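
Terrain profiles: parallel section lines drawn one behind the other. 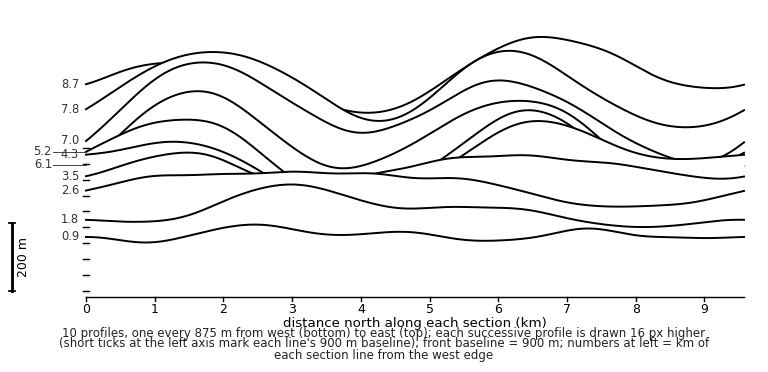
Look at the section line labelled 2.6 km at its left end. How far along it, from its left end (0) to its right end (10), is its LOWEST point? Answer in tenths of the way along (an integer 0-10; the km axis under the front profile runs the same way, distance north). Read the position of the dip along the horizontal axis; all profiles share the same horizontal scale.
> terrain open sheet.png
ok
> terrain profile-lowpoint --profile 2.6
8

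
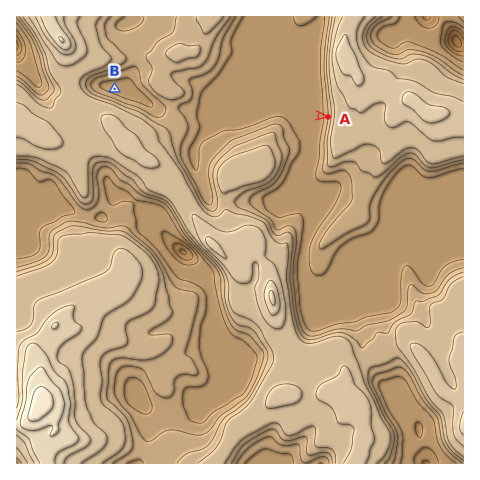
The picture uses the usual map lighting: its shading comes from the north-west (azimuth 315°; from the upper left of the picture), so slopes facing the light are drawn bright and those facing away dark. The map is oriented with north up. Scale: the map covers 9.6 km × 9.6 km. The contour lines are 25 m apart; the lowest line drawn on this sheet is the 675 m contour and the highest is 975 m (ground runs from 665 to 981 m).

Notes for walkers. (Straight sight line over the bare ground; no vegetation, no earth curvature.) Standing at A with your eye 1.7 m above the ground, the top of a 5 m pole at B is hidden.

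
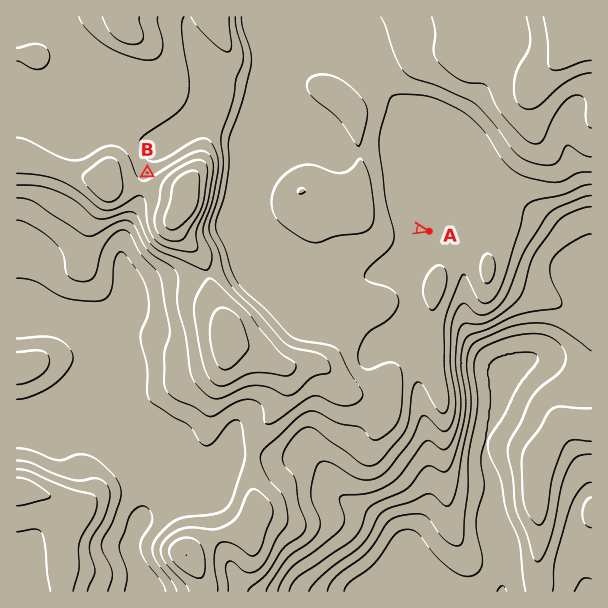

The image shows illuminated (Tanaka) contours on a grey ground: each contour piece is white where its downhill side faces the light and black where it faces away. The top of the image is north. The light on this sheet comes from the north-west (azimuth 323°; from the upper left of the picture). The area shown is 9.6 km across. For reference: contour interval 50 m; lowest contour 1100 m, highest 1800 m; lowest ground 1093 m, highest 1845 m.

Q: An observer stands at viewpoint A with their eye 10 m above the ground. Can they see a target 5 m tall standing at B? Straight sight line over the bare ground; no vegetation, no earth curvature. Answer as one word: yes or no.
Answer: no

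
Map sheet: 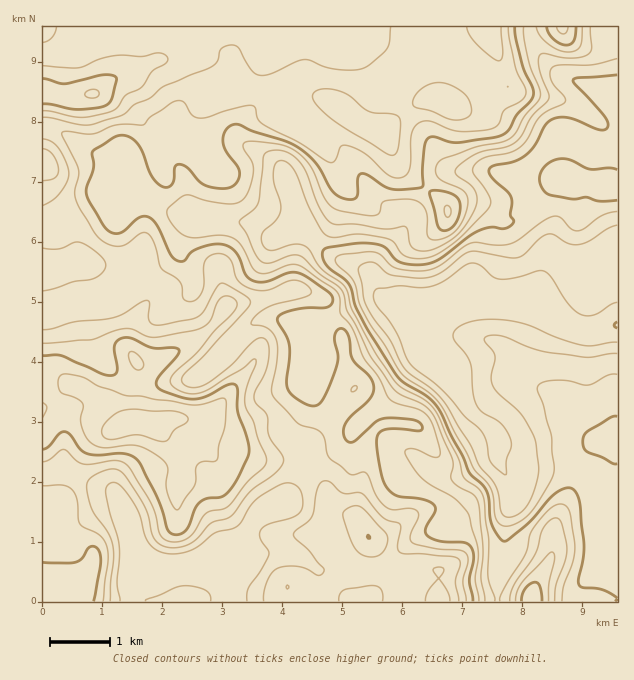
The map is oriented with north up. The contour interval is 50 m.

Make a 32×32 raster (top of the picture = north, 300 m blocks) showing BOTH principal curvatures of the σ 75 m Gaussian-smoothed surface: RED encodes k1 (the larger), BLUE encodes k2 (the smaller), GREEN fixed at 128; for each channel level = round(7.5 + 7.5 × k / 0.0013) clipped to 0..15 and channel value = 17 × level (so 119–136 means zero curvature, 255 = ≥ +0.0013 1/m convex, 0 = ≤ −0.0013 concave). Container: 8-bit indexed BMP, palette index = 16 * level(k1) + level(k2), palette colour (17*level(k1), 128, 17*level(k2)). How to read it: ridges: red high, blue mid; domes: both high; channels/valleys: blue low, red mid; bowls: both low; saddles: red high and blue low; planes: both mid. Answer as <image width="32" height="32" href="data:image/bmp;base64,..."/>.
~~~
<image width="32" height="32" href="data:image/bmp;base64,Qk02CAAAAAAAADYEAAAoAAAAIAAAACAAAAABAAgAAAAAAAAEAAATCwAAEwsAAAABAAAAAAAAAIAAABGAAAAigAAAM4AAAESAAABVgAAAZoAAAHeAAACIgAAAmYAAAKqAAAC7gAAAzIAAAN2AAADugAAA/4AAAACAEQARgBEAIoARADOAEQBEgBEAVYARAGaAEQB3gBEAiIARAJmAEQCqgBEAu4ARAMyAEQDdgBEA7oARAP+AEQAAgCIAEYAiACKAIgAzgCIARIAiAFWAIgBmgCIAd4AiAIiAIgCZgCIAqoAiALuAIgDMgCIA3YAiAO6AIgD/gCIAAIAzABGAMwAigDMAM4AzAESAMwBVgDMAZoAzAHeAMwCIgDMAmYAzAKqAMwC7gDMAzIAzAN2AMwDugDMA/4AzAACARAARgEQAIoBEADOARABEgEQAVYBEAGaARAB3gEQAiIBEAJmARACqgEQAu4BEAMyARADdgEQA7oBEAP+ARAAAgFUAEYBVACKAVQAzgFUARIBVAFWAVQBmgFUAd4BVAIiAVQCZgFUAqoBVALuAVQDMgFUA3YBVAO6AVQD/gFUAAIBmABGAZgAigGYAM4BmAESAZgBVgGYAZoBmAHeAZgCIgGYAmYBmAKqAZgC7gGYAzIBmAN2AZgDugGYA/4BmAACAdwARgHcAIoB3ADOAdwBEgHcAVYB3AGaAdwB3gHcAiIB3AJmAdwCqgHcAu4B3AMyAdwDdgHcA7oB3AP+AdwAAgIgAEYCIACKAiAAzgIgARICIAFWAiABmgIgAd4CIAIiAiACZgIgAqoCIALuAiADMgIgA3YCIAO6AiAD/gIgAAICZABGAmQAigJkAM4CZAESAmQBVgJkAZoCZAHeAmQCIgJkAmYCZAKqAmQC7gJkAzICZAN2AmQDugJkA/4CZAACAqgARgKoAIoCqADOAqgBEgKoAVYCqAGaAqgB3gKoAiICqAJmAqgCqgKoAu4CqAMyAqgDdgKoA7oCqAP+AqgAAgLsAEYC7ACKAuwAzgLsARIC7AFWAuwBmgLsAd4C7AIiAuwCZgLsAqoC7ALuAuwDMgLsA3YC7AO6AuwD/gLsAAIDMABGAzAAigMwAM4DMAESAzABVgMwAZoDMAHeAzACIgMwAmYDMAKqAzAC7gMwAzIDMAN2AzADugMwA/4DMAACA3QARgN0AIoDdADOA3QBEgN0AVYDdAGaA3QB3gN0AiIDdAJmA3QCqgN0Au4DdAMyA3QDdgN0A7oDdAP+A3QAAgO4AEYDuACKA7gAzgO4ARIDuAFWA7gBmgO4Ad4DuAIiA7gCZgO4AqoDuALuA7gDMgO4A3YDuAO6A7gD/gO4AAID/ABGA/wAigP8AM4D/AESA/wBVgP8AZoD/AHeA/wCIgP8AmYD/AKqA/wC7gP8AzID/AN2A/wDugP8A/4D/AIeHx7aRprbIyKeUpqi5l5THyMeGdqfpuKOw6fqFgre3t7fYx3B3doSEhYaDp8qmhYVzlKenpue1YXCU9saDdHZ2dcf5gIWQkIGGd3WTgoKWdZW1ssXX6PqjcGLF+KaDdnWFx9iAkOj7tnGDhLi2yKiEuPu2gHFi47WwtLf4loOHhrWkpXFyp/q3hLWSlZWVxpXot8XnlHTGxnCCt/mmdHfIyoaFcHS355WmuGNzdWTIttiFZKfHx8npcFCE98aFdoW1k2Nhp7fJp6fJloVzhMaFpZVldYWUtceQdIS1tYWGg4O0ZHK2hbaGl6inyLS3pYaWpnWGlOe0YYKGdpanhpe2csjIlISmp4eXh7iWlKiXdYa2ZHTW95OCdXZ2mJiXmLeSt+n41siXl5inp3SGl6d1dba22PmVgYR1doeXl5eol5WGlbi4x/j22LeFpqeFlbaElMfp+5KAhHaHl6eXdpeWh6e3hZSjo3Lm+HODZXV1uMnF08e1kIKXmJeXl4d2l5bIyISStqNwUHD19pZ0dXaX6dmVY4BzdZiYmJiYmJeYp5ZzcsjZ1velgHL4yYSFdrblloVgdXZ2lpaXl5enpqmGpqbF6aaV2Pe1cLT5pIWF6fiFk4OGpre4uKeXhoRzlXSFhYSUk2OFlfW1kKFxdIP1t3KDhoeVpqeXloV0k5RyhnaGdnWnloRjx/v11aWV5/dzYHR2hoeFhHOFdnSYqZaHdoeHh4aop3K01ZTU+fr46LKAg4KSgnWWloV1lqmYl6eXmKeXp6WFk9nIg2K31nJwkGHFpraTYnWWl5WGhpeHd4e4trXZp4O1ydiFUZTVoHF0Y6bp+aZhhZamdXWUhId3l7dkZNimhXOTs6N0coKzuJanxKXm+aOiuLh1dLiWdIe2l3R0tqRzY4KSlZeWgqanp9iWU3T81qOVp8eEp7d1lbVkdXeEpJWFmLi3lYWBp8nIg5SE8/rnxbaFlpaml8jIt4V1h4TYpZapurl0YnK26ISEudezgZJzc4aVyriWmOumlIZ1hMeFl6eop4FAc/amc4bYqISTkmBxkYOllXaHxYCChFOlp4aXloSAkZT295OFuNiGc6W2prjFgYaHhpZwgaaFhLWGhpeWdLXn+MaBptfIyJNjp7jY2qdiYnSnl8Xo2dm1dYZ1l6inlaaFg7fZpnSFxdb5x5al16XE1qaG99b56LWohnaFhoeXhYWmppWEd3eEx7eUhbj716OEdHaFdXWmyLenqJeWhpenhnSFlZWEd4eFhYd21raCYHGUhIR2dYWFhpiYl4eGhriolpaouZeFh4eHhpb3lYCz5+W2p4aHh3d3hoaGh4eGh5eXhoeXmIaHh4eVuedioPv6gnY="/>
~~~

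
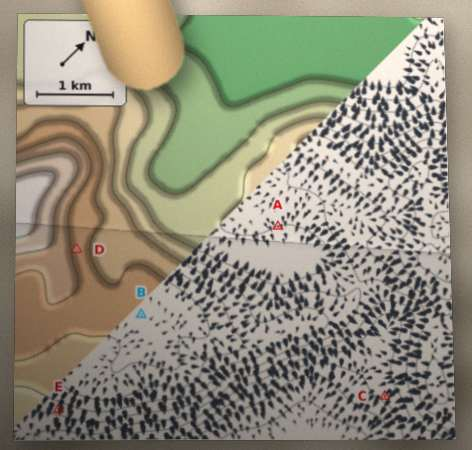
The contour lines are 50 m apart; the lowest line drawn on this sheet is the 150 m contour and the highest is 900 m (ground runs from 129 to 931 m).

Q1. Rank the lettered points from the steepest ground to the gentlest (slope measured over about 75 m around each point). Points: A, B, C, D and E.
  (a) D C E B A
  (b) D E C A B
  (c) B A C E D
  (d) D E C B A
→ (b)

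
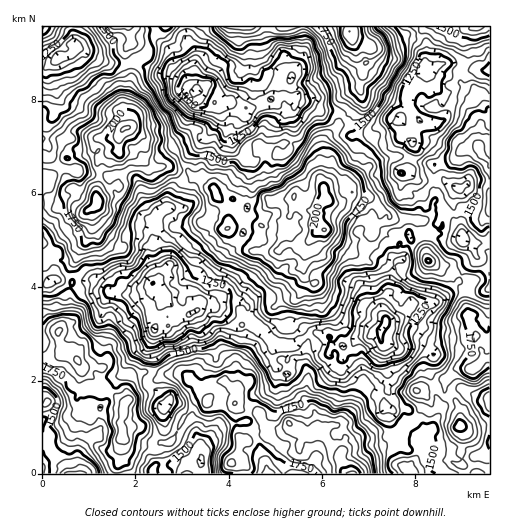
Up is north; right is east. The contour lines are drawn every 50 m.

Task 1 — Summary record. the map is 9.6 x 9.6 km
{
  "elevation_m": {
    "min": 880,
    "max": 2110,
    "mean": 1540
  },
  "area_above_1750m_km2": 18.9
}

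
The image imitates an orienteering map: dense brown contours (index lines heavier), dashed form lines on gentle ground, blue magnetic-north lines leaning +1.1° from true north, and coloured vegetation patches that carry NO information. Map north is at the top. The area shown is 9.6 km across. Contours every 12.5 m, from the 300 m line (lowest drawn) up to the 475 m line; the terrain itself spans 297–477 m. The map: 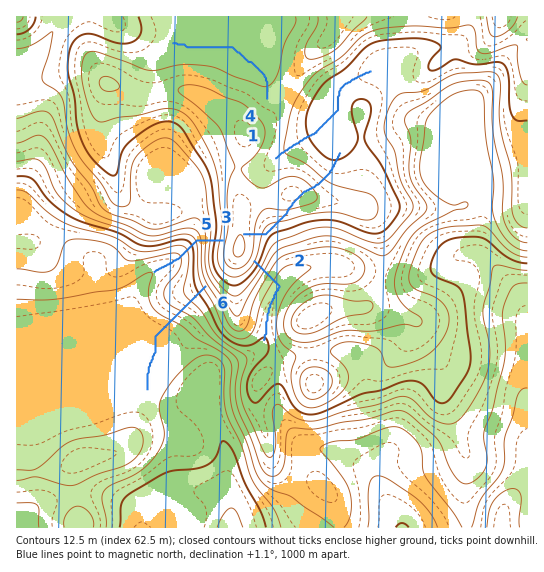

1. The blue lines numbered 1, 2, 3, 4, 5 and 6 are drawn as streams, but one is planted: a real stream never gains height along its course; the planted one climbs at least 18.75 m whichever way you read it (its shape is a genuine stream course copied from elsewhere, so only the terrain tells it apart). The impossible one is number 3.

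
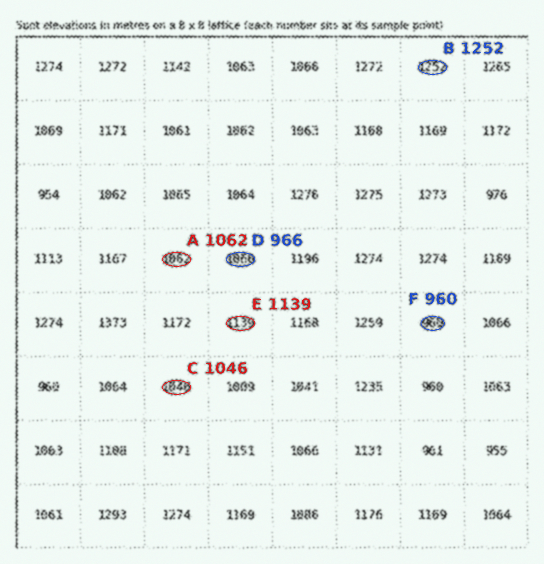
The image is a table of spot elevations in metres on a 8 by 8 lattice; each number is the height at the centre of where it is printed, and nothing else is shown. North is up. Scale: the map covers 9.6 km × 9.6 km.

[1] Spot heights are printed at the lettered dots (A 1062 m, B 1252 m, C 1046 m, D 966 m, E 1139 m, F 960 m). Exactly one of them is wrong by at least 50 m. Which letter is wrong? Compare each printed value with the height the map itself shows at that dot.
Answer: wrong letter D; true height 1066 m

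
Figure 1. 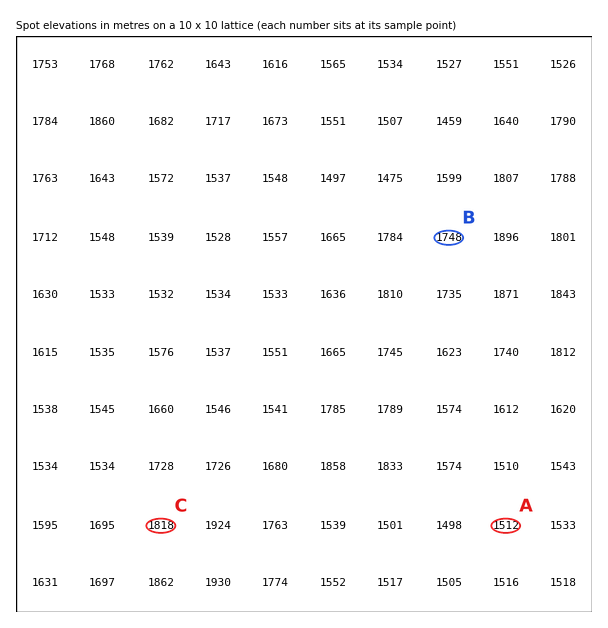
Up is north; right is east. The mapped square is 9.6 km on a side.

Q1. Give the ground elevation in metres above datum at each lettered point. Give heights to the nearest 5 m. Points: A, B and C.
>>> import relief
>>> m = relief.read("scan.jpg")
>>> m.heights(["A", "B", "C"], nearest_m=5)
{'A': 1510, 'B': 1750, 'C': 1820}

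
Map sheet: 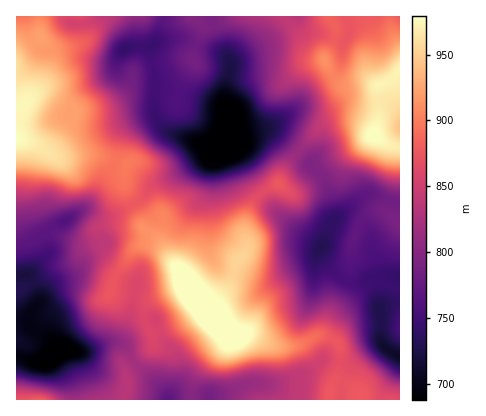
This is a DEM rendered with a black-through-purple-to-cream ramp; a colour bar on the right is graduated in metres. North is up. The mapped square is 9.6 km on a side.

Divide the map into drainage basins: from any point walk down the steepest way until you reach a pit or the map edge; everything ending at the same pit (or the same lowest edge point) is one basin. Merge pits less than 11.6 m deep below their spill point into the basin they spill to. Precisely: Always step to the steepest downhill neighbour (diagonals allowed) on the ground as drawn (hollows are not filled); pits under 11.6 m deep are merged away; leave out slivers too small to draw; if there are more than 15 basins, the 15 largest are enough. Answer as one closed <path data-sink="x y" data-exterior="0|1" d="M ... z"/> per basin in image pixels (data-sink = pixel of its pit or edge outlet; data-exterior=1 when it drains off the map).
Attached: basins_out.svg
<path data-sink="236 144" data-exterior="0" d="M400 16l-206 0 9 12-11 32-6-2-8 1-38 9-7 6-4 14-9 10-18 8-26 5-10-3-22-14-14 4 12-14 11-30 3-3 18-5 8-6-1-24-65 0 0 122 12 3 30 16 36-2 32 9-2 18 16 36 2 8 18 16 20 30 10 22 20 23 4-13 17-22 6-22 9-8-1-28 8-22 9-10 17-8 4-12 13-18 26-29 10-5 20-1 6 2 10 6 6 7 5-22-2-26 11-5 12-9z"/><path data-sink="60 350" data-exterior="0" d="M16 138l0 262 108 0 3-16-1-14 26-22 1-10-2-4 31-12 19-14-11-14-10-22-20-30-18-16-2-8-16-36 2-18-32-9-36 2-30-16z"/><path data-sink="322 248" data-exterior="0" d="M374 135l-46 27-30 28-8 2-12-8-16 8-7 8-7 12-3 12 1 28-9 8-8 26-11 12-8 16 1 4 17 16 4 3 16-3 22 10 14 3 16-2 18-10 6-5 8-20 17-30 2-34 9-24 8-7 8-4 8 0 7 3-1-4 7-34 0-28z"/><path data-sink="400 356" data-exterior="1" d="M400 147l-4 1 1 28-7 34 1 4-7-3-8 0-8 4-8 7-9 24-2 34-17 30-8 20-5 4 9 3 11 7 1 18-6 18 16 6 10 10 0 4 40 0z"/><path data-sink="124 50" data-exterior="0" d="M194 16l-112 0 0 24-8 6-18 5-3 3-11 30-12 14 14-4 28 17 36-7 12-6 7-8 5-14 6-7 40-10 15 1 1-10 9-22z"/><path data-sink="210 400" data-exterior="1" d="M226 333l1 7-3 6-18 18-11 14-3 10 0 12 137 0 1-12 7-12 3-14 0-14-6-8-14-5-20 10-18 2-12-3-18-9-6-1-14 3z"/><path data-sink="168 400" data-exterior="1" d="M202 308l-20 14-31 12 2 4-1 10-26 22 1 14-3 16 68-2 0-10 6-14 29-34-3-10z"/><path data-sink="400 128" data-exterior="1" d="M400 72l-12 9-11 5 2 26-5 20 2 5 20 10 4-1z"/>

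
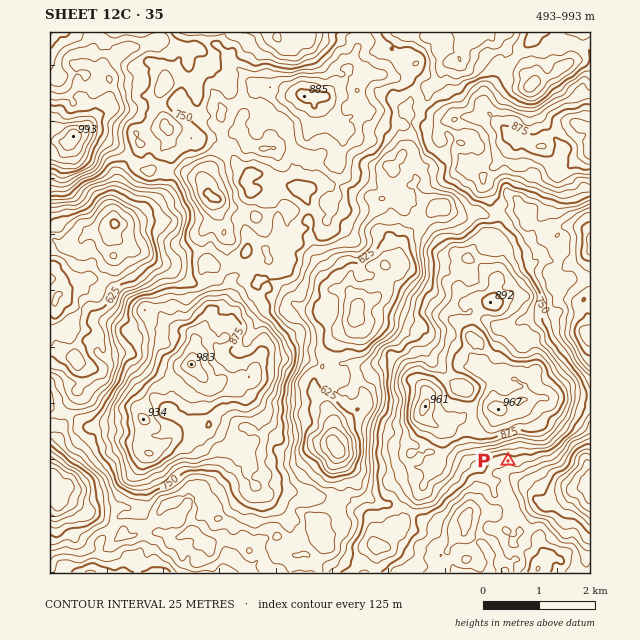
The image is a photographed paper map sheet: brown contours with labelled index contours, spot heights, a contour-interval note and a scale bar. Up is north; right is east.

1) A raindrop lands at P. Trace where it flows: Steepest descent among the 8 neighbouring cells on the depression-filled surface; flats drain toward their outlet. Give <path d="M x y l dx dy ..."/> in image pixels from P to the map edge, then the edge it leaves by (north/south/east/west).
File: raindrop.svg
<path d="M508 461l0 8 1 3 12 11 5 2 7 7 2 5 5 3 5 4 2 0 7-7 6 0 4-4 3 0 3-3 3 0 1-1 4 0 12-7"/>
exit: east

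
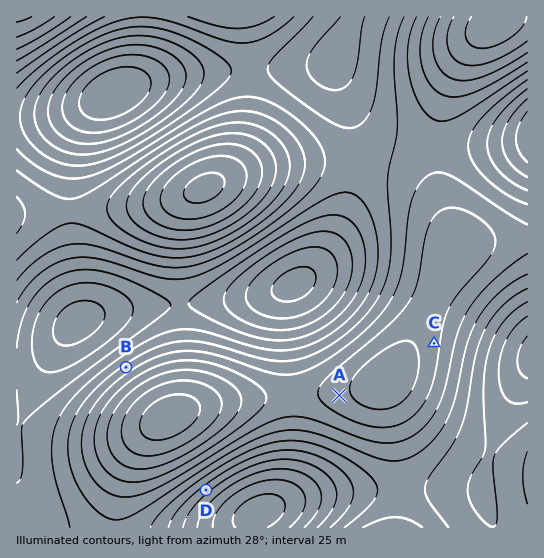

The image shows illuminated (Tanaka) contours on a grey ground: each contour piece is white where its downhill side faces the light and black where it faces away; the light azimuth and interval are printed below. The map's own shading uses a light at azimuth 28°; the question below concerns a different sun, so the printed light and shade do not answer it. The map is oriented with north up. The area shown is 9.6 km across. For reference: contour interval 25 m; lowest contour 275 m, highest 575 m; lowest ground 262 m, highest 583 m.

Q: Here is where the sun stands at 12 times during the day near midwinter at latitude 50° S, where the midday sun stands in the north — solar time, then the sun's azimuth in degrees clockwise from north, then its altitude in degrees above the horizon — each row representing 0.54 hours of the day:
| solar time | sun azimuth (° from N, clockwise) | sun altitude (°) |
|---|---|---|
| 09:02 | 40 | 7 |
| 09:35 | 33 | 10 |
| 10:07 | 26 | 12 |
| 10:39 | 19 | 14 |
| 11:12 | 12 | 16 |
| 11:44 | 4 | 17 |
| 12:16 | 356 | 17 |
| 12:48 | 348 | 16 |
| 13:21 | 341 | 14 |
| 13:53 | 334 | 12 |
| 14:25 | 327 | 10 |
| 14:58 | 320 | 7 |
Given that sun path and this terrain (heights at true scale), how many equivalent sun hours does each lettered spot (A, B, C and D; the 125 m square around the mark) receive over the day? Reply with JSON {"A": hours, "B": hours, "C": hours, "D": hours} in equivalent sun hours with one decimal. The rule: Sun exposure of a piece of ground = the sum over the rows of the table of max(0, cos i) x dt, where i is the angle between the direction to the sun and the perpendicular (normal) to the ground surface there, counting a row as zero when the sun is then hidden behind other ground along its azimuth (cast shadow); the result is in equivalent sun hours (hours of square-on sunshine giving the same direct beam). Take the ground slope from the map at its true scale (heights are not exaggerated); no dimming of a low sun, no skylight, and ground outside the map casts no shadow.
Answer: {"A": 1.3, "B": 2.2, "C": 1.4, "D": 0.7}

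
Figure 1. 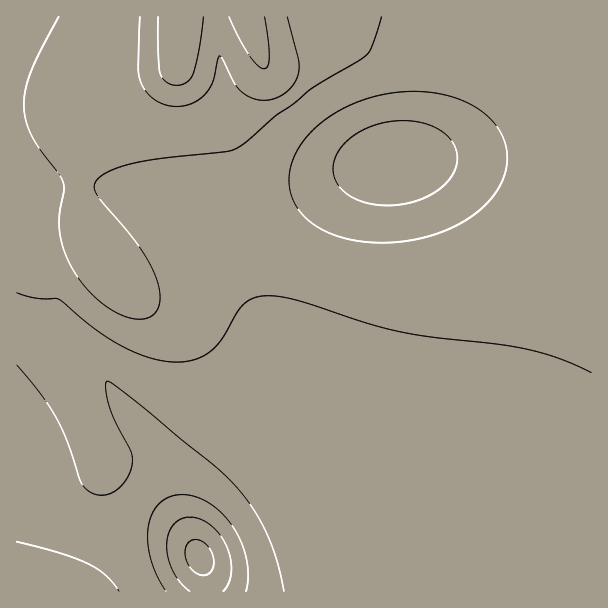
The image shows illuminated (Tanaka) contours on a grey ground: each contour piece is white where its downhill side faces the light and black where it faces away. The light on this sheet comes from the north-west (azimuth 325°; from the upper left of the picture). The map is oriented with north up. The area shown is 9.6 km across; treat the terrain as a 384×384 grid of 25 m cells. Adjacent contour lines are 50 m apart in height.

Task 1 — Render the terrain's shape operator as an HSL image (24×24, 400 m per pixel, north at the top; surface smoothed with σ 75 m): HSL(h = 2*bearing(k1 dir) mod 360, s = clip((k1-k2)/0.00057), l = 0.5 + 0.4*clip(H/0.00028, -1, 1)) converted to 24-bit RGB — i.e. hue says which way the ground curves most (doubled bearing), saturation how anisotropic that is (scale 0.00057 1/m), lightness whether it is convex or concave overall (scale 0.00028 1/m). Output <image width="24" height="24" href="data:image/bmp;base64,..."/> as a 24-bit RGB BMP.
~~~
<image width="24" height="24" href="data:image/bmp;base64,Qk32BgAAAAAAADYAAAAoAAAAGAAAABgAAAABABgAAAAAAMAGAAATCwAAEwsAAAAAAAAAAAAAi3JpjGx0i3GAinuCkKWAiNF1P6hYFA0mLwsnwmQzxbVwnJt7hYR/gYB/gICAgIB/f4B/f4CAf4CAf4CAf4CAf4CAf4CAf4CAg3hxhHNzhXV6jYN7qrR5v9JgXUYqIw0mJBMYrM1Jrcd2kZl8hIR/gYB/gICAgICAf4B/f4CAf4CAf4CAf4CAf4CAf4CAf4CAgHp2gXd3g3d4j4V1taNyzoRLaBg8HAsoNH9sb9dnjbt6hpF+goN/gYF/gICAgICAgICAf4CAf4CAf4CAf4CAf4CAf4CAf4CAf3p5gHB3jDk8qJc/hKg9vUhXqSShMCeeUM3DdsmOfaN7goh+gYJ/gYF/gIGAgICAgICAf4CAf4CAf4CAf4CAf4CAf4CAf3+Afnp5ez12o4OLr6WktJuZVkKYmk25WGq8cLu7eqeOfY5+gYR/gYF/gIF/gIGAgICAgICAf4CAf4CAf4CAf4CAf4CAf4CAf3+AfmB6iEmDgqV8lKaLrpubajigiG+bdoKdepmVfI6CfoV9f4J+gIF/gIF/gIF/gIB/gIB/f4B/f4B/f4CAf4CAf4CAf3+Af3+AdzlzfJ92gaR6hKN6mW5kg0J/hHl+fIZ/eoh8e4Z7fIR9foJ+f4F/gIF/gIB/gIB/gIB/gIB/f4B/f4CAf4CAf4CAf3+Af3+AkFZ9gKN4gqF4hp91dzVng3BphIZyfIl1d4l3eYd8fIR/fYKAf4F/f4B/gIB/gIB/gIB/gIB/f4B/f4B/f4CAf4CAf3+Af3+AgKB4gp93hp51ikxgfEVeiodpfpBtcpFxdY19eIiCe4OCfYGBf4B/f4B/gIB/gIB/gIB/f4B/f4B/f4B/f4CAf4CAf3+Af3+Agp54hpt3kpZscixai3pih5hqb55vcZmDc4+Kd4WHen+CfX6Afn9/gIB/gIB/gIF/gIB/f4B/f4B/f4B/f4CAf4CAf3+Af3+AhZl5ipR4fzhoh09glp1xebB5da2RcZuacoKMdXqEeXqAfX1/f39+gIB+gIF+gIF+f4F/f4B/f4B/f4B/f4CAf4CAf3+Af3+AhZR8jGh3fy91mI6Akb2XjMOpeKaqbnqTcW+GeHSBfHl/fn1+f39+f4B+f4F+f4F+f4F+f4B/f4B/f4B/f4CAf4CAf3+Af3+AgJOCeTWDfm+cm7+xpdC6jbKxdHGVeWmIe26CfXV/fnp+fn19f4B9f4F+f4F+f4F+foF+f4F/f4B/f4CAf4CAf4CAf3+Af3+AZGSWaUGUhreymsuvlLOakXqNiGWFg2iBgHB/fnd9fnt9fYKAfYmOfYqafoWgf36hhX6bhX6PgH+Df4CAf4CAf3+Af3+Af3+AXT2HcKKlf7eViK+AlohziWRtg2R0gGx5f3R7fnp8e42JeqSkeKKtd5Wud4auenivi3mxmnuzonytln2YgX6Dfn+Afn+Af3+AUESJdaGHe6J0lJdti3FlhWVogWtyf3J4fnl7e41+daKHbqKKap2OaJaUa4OPbXCOf26TlW+bpHKfqXedoHyShH6Cfn+Af3+AXnOMeJV1h5Jwi4JshnFqgm5ugHN2f3l6gIJ8f5x3c51sZZViXYldWnxcW3JdYmxfb2Zje2Rmi2ZsmWtyoXR6mXx+gH+Bfn+AVW2MhIt5iod0h3tyhHZzgnZ2gHp6f319hYd9lJ12iploe41ebH5VYXBOWmZKWmJJYWVMbmtRe3JZi3thmINrnYl3h4J+fn+AemaIh4N9h355hnp4hHl5gnx8gH5/f4GAhYZ/nZB6mYxujoRjfnpacHBSYWZMWmFIWmRJYWxNbXlUfYhdjZVnl5t1iYp+fn+Ah3+GiH6BiH1/h31/hX6AhmFff2wfU4U5fISAnWten4Iwk4Fdi2hpe2RkbmZhYmleWm1aWXZaXoJcZ49idJlrgZt3gIZ+fn6Ah36Ji36Ii36Gin+EiWKLsQJe18qxUNteBkFhxgku3s+SFcNGUVqdlW+agG2RbGyKaXyLZ4+RaJiNbZ6KdaGIfJSDfn+Afn6Ag3uKjX2Mjn+JjICHPSSGupjT4+HZ3t3PBwAzwdW34ebf2NnnCBWxm3qzi3exenWudH+tdI+sdp2seaSofJWSfoCCfn6Afn6AeneIi3yMjn+KjoCIKi9/yJdT3dKX2M6VCwAzrNqTrdyVgch5Rxh6hn2UhnyhgHyne4Cne4ahfIeUfYKGfn6Afn6Afn6Afn6AcXWDhHqHjH6Hj4CGOjiFpzjK3tSX1MeMDgBNsNyTrtuRYxqZblWCfn+Cfn+Bfn6Bfn6Bfn2Bfn2Afn6Afn6Afn6Afn6Af36A"/>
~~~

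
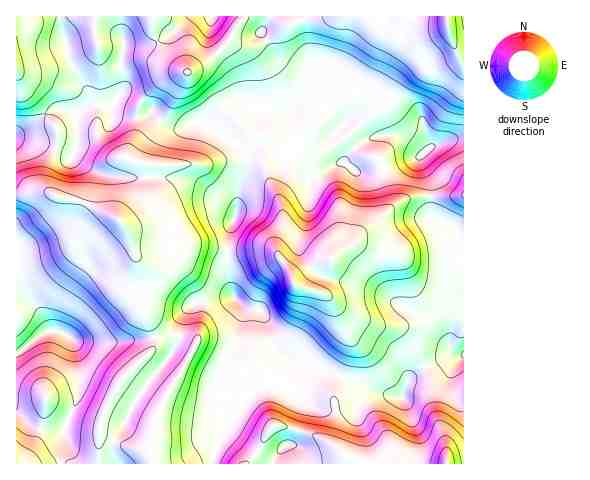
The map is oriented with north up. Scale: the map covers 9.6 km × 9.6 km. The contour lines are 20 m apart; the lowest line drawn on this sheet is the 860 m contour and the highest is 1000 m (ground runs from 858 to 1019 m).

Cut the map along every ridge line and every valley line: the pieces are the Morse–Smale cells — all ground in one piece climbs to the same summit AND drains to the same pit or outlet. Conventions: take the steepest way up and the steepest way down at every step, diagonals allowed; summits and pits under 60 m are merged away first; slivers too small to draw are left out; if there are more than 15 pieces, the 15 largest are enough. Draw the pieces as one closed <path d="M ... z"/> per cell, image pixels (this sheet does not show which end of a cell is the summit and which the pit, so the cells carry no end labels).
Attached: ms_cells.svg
<path d="M332 73l-13 3-13 9-10 12-6 13-33 3-32 23 7 6 14 6 0 23-8 21-1 22-7 17-3 25 4 34 11 19-1 27-2 7-16 19-7 16 0 4 13 13 8-1 8 4 21-13 27 2 5-11 0-11 21 1 63 27 21 5 5-17 9-9 29-15 18-2 0-216-9-1-13 4-12 6-5 4-13-11-13-6-22 1-16 6-17-17 9-8 6-9 2-11-1-7-13-12z"/><path d="M463 16l-446 0-1 122 58 14 3-4-1-35 18-8 17 1 4 8 12 4 14 0 11-6 10 11 9 5 12 0 13-7 5 0 13 5 11 9 32-22 33-3 6-13 10-12 13-9 13-3 15 5 13 12 1 7-2 11-6 9-9 8 13 15 6 2 14-6 22-1 13 6 13 11 5-4 12-6 22-4z"/><path d="M103 105l-14 1-13 7 1 35-3 4-52-14-6 1 0 55 32-2 14 6 22 5 32 15 11 12 9 27 12 14 1 17-5 11-1 12 8 17 4 16-4 7-31 31-15 28-6 21-1 32 113 1 13-33-3-22 7-12 0-2-12-13 0-4 7-16 16-19 2-7 1-27-11-19-4-34 3-25 7-17 1-22 8-21 0-23-14-6-15-14-11-6-10-1-13 7-12 0-9-5-10-11-11 6-14 0-12-4-4-8z"/><path d="M48 192l-19 0-13 3 0 103 15 3 11 13 8 16-34 24 0 109 81 1 2-33 6-21 15-28 31-31 4-7-4-16-8-17 1-12 5-11 0-12-5-11-8-8-8-25-9-12-35-17-22-5z"/><path d="M463 356l-17 1-29 15-9 9-5 17-21-5-63-27-21-1 0 11-5 11-27-2-21 13-8-4-9 2-7 13 3 22-12 32 251 1z"/><path d="M25 298l-9 1 1 54 33-23-14-24z"/>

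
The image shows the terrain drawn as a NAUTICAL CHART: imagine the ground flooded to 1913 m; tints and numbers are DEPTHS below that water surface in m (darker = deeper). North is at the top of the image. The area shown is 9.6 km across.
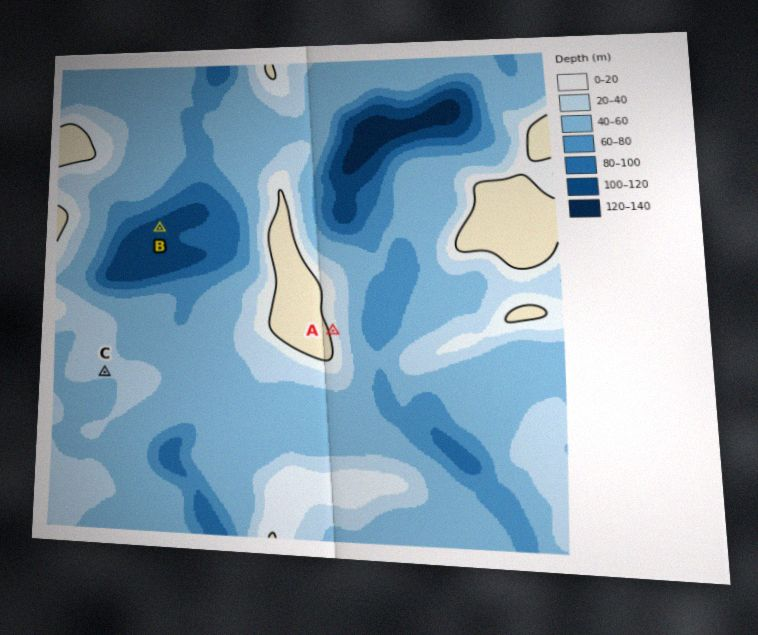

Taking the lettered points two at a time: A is higher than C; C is higher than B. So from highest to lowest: A C B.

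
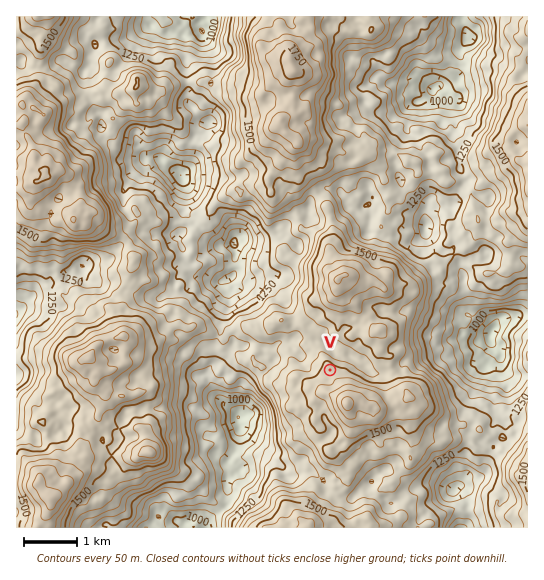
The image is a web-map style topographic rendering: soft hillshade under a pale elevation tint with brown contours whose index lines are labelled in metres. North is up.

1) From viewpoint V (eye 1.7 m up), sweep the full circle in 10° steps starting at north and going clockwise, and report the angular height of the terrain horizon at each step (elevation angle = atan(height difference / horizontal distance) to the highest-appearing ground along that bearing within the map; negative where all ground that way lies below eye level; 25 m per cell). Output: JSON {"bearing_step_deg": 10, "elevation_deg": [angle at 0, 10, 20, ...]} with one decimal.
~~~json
{"bearing_step_deg": 10, "elevation_deg": [5.0, 5.9, 3.8, 2.9, 1.2, 2.7, 1.5, 0.3, -0.9, -1.8, 2.1, 3.6, 8.2, 11.8, 15.3, 17.4, 16.4, 12.6, 10.8, 9.9, 8.7, 6.6, 4.2, 2.5, 1.1, 1.9, 0.6, 2.2, 2.1, -1.4, 1.9, 1.0, 0.6, -1.1, -0.2, 2.6]}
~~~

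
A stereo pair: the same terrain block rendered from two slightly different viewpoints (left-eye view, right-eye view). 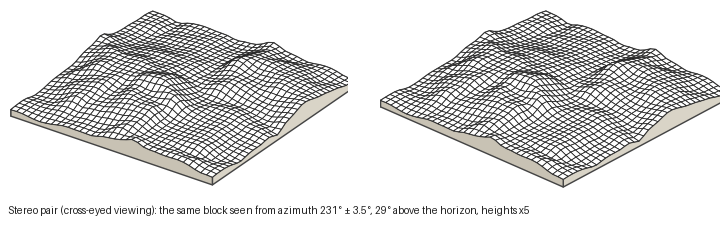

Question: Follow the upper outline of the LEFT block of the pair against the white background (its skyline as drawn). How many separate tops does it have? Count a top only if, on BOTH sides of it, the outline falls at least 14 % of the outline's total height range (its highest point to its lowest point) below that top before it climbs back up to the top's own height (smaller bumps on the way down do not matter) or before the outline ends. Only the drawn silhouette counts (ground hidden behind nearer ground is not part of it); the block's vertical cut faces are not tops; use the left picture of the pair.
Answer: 1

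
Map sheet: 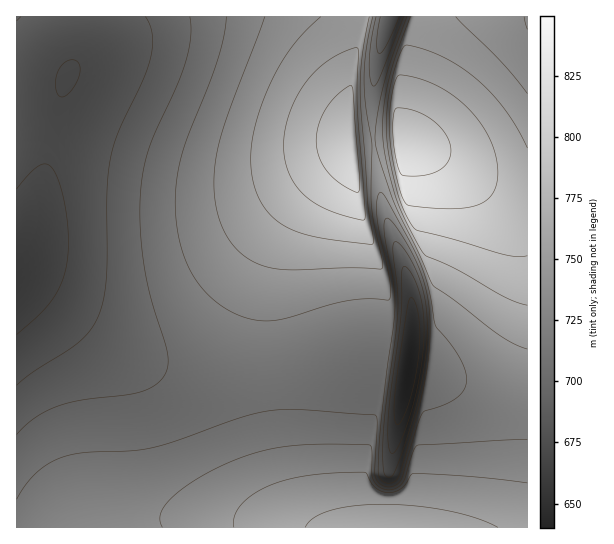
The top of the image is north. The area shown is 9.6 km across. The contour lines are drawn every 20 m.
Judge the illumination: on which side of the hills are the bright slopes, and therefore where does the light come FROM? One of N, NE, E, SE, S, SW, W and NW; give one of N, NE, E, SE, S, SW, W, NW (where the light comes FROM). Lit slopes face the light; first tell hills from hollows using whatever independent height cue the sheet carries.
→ S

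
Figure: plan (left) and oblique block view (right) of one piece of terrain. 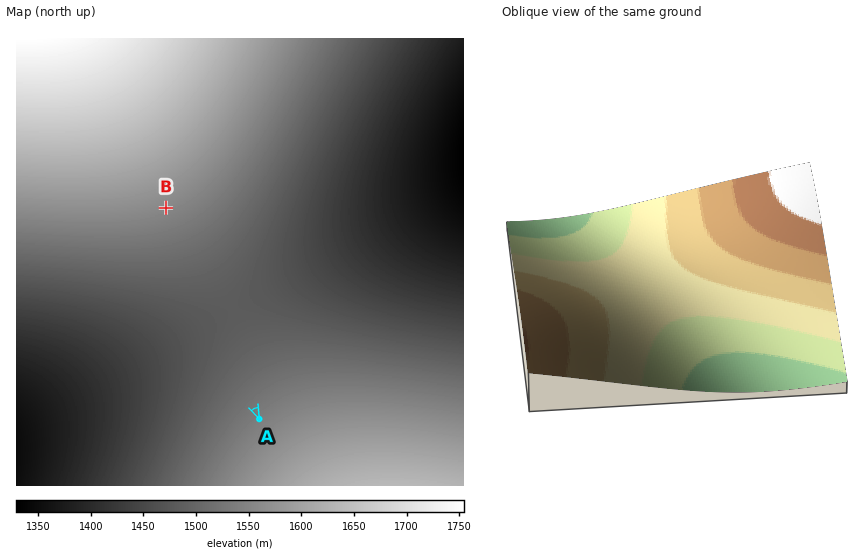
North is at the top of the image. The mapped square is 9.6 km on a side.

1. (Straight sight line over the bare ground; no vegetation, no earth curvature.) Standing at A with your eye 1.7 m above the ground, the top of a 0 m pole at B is visible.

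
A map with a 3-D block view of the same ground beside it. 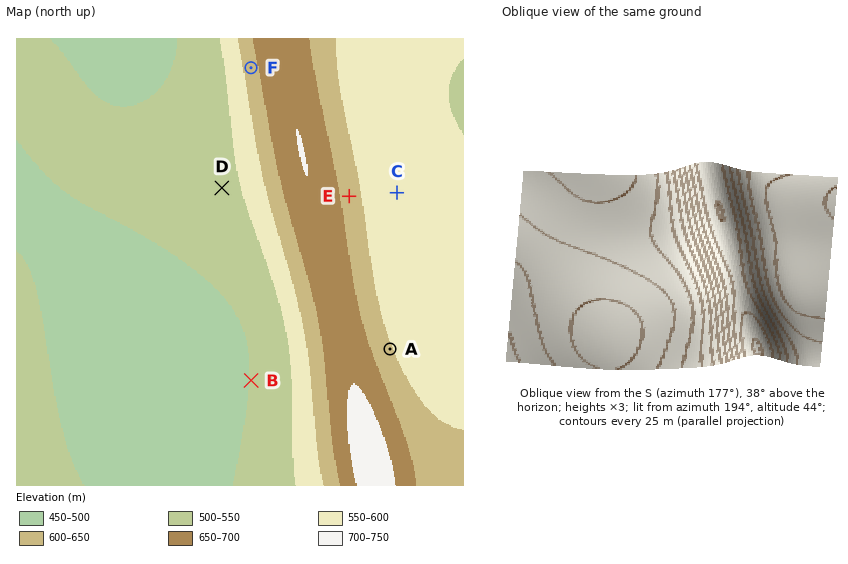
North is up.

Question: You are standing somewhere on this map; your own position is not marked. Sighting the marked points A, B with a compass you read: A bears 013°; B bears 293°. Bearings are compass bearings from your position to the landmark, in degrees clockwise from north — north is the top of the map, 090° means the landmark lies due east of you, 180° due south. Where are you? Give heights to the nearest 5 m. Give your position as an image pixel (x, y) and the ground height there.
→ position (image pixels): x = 371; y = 431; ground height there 715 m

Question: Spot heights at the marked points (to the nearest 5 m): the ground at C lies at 570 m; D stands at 535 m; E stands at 625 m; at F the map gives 625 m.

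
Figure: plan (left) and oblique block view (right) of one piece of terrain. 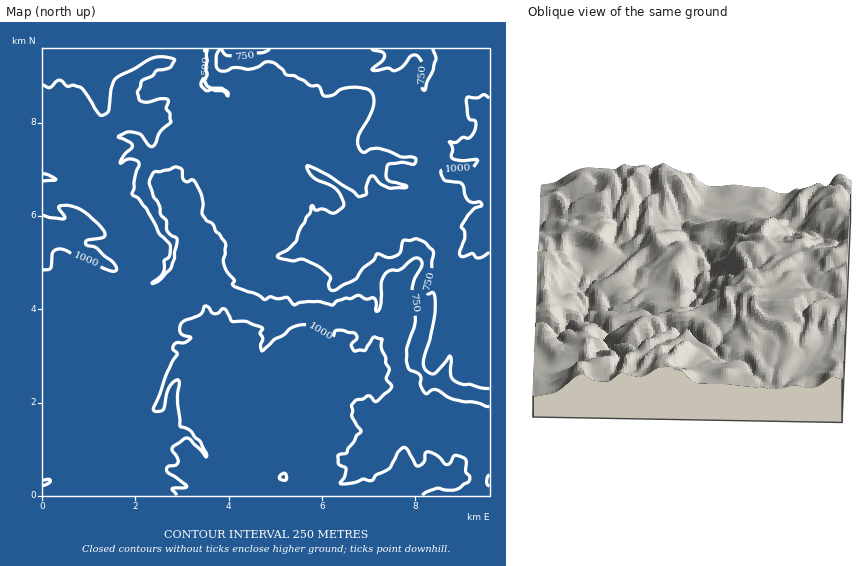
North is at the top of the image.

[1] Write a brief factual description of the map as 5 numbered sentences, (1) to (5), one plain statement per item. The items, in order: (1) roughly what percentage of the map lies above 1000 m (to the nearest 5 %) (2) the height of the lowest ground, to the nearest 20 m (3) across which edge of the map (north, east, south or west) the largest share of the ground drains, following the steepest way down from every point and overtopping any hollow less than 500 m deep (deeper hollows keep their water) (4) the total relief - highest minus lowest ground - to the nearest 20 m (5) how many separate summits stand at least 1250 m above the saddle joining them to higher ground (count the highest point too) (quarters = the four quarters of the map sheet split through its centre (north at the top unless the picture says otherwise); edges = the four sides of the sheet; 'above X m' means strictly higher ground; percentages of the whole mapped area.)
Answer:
(1) Roughly 20 % of the ground is higher than 1000 m.
(2) About 500 m is the lowest elevation on the sheet.
(3) Drainage is mainly to the north: more ground falls towards that edge than towards any other.
(4) The total relief is about 760 m.
(5) Counting only tops that stand 1250 m proud, the map has 1 summit.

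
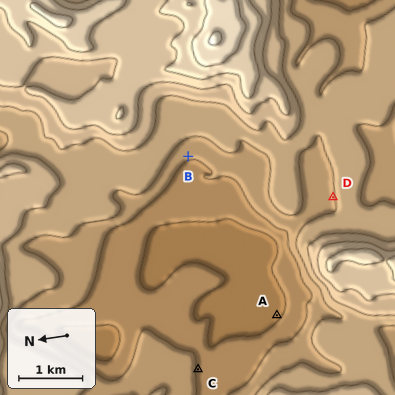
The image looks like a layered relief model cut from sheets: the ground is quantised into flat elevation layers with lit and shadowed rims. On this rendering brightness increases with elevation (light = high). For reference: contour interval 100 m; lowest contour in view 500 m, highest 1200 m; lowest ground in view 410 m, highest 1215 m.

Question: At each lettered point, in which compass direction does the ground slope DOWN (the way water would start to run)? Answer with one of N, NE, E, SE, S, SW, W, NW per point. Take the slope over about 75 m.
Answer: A NE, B W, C S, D N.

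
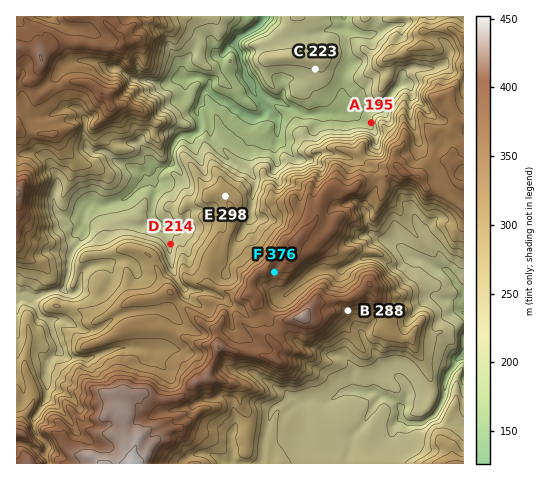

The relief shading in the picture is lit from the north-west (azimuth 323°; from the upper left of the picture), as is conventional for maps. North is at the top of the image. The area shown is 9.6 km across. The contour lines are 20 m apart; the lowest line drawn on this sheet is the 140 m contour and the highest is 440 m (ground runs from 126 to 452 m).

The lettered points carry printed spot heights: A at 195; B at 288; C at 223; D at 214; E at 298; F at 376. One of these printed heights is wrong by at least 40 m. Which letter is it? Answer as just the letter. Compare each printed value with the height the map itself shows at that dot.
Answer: B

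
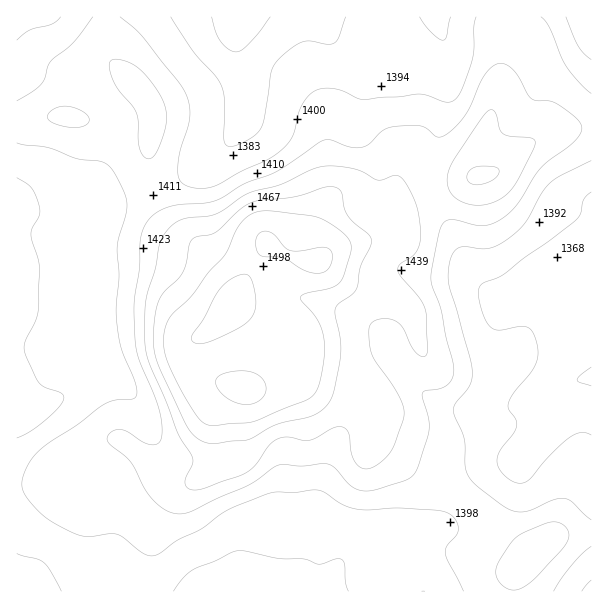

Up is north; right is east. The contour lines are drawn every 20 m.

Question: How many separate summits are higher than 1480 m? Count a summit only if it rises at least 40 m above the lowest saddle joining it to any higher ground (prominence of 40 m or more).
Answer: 1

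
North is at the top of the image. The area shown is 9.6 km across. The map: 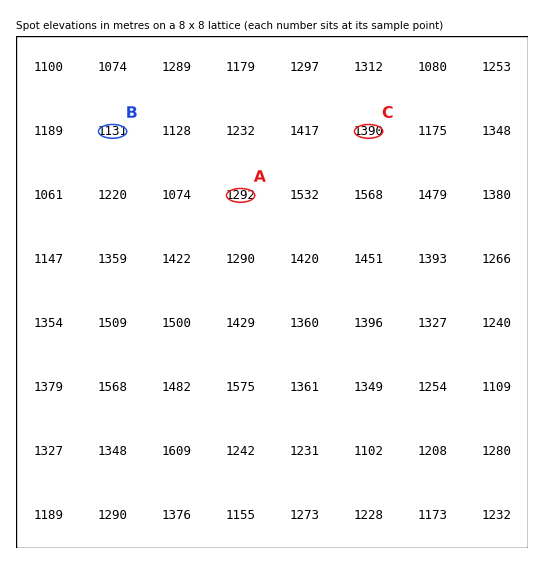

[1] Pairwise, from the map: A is above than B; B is below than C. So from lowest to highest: B A C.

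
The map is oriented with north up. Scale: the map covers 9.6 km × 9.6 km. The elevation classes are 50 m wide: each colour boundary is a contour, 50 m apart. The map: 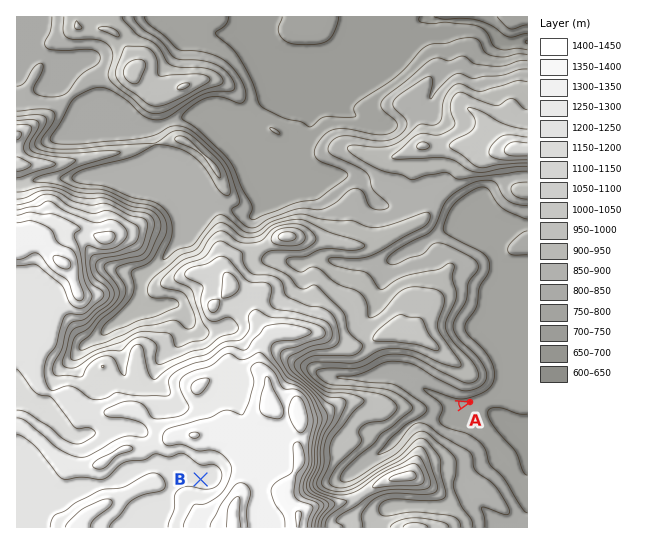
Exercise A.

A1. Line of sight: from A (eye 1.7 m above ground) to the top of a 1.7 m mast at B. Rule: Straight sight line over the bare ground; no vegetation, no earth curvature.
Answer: no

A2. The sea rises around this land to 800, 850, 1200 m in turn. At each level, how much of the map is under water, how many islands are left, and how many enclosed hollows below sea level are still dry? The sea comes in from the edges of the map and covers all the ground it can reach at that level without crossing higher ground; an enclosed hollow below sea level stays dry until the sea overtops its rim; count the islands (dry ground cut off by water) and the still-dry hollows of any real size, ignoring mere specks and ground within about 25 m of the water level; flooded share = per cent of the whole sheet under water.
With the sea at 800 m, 20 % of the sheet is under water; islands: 0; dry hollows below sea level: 0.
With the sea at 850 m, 29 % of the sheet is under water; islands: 0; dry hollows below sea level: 0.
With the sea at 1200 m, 79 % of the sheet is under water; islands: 0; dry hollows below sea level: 0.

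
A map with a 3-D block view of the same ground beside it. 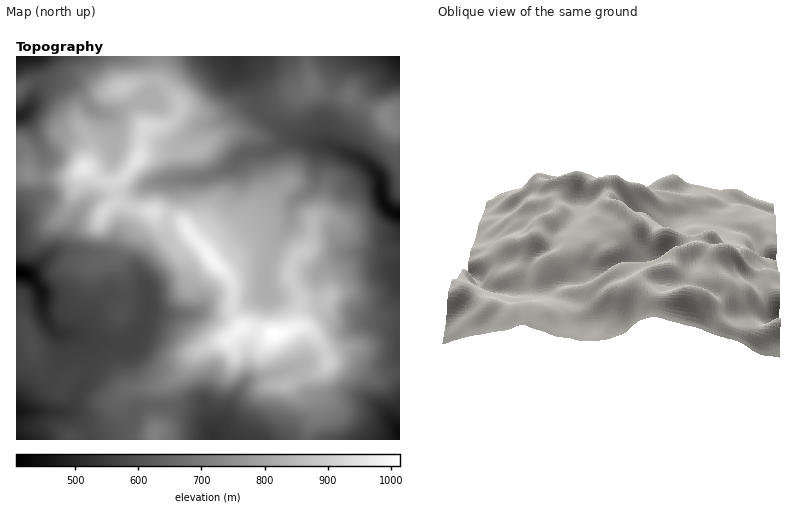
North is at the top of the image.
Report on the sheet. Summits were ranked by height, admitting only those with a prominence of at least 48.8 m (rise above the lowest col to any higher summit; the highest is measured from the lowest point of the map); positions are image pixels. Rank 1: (274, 334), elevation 1015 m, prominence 609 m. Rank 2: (212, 260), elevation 992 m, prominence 65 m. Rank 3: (84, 168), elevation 962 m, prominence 69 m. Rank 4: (122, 88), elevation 883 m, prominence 49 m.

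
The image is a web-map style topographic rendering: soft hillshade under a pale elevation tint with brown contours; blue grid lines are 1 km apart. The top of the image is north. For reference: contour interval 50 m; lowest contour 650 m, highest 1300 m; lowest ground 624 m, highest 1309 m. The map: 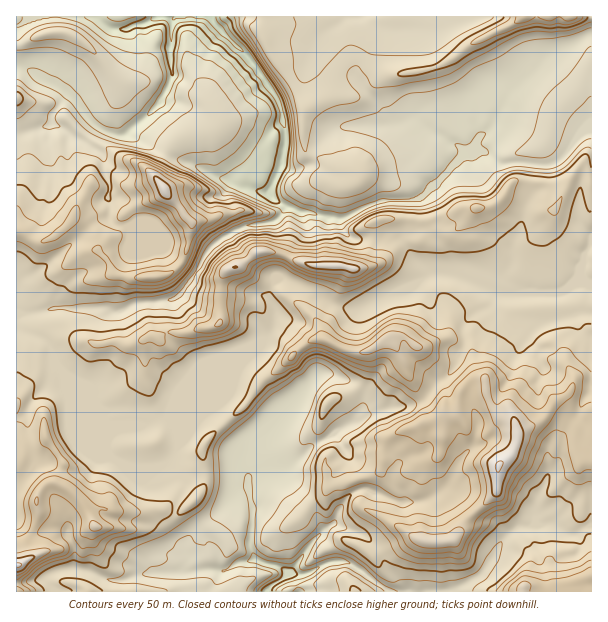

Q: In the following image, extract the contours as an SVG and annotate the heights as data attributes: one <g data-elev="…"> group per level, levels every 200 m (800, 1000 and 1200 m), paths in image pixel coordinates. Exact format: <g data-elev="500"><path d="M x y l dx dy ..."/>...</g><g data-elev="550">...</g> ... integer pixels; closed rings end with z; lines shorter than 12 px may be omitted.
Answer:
<g data-elev="800"><path d="M258 591l3-4 16-11 1-3-3-3-27-8 4-9 15 7 21 4 5-1 10-9-3 12 0 3 5 1 14-3-8 8-26 9-8 4-1 3"/><path d="M107 17l4 3 8 1 17-4"/><path d="M234 17l4 13 16 20 28 43 6 17 3 20 1 16-2 23-9 16 0 10 5 5 14 7 14 5 3 3-8 0-7 2-11-4-9 0-4-5-48-21-10-8 1-2 21-13 7-8 12-19 10-23-1-6-3-4-13-9-4-8-20-25-12-10-9-3-18-17-3-1-5 1-3 4-3 17 1 24-12 21-1 7-16 11-2-2 2-3 12-18 6-15-1-7-5-23 2-9-2-9-5 0-10 4-8 0-6 5-7 0-17-4-24-18"/></g><g data-elev="1000"><path d="M44 591l-2-4-7-6 1-3 7-6 12-6 19-6 7 2 10 1 10 4 6 1 3-10 4-6 3-8 26-8 9-5 9-9 10-7 1-9-2-5-23-1-10-3-6-4-20-17-21-5-19-19-9-14-3-7-4-23-2-6-6-3-14-1 1-12-1-4-16-10"/><path d="M103 591l-11-8-11-4-15-1-6 3 1 3 11 7"/><path d="M361 591l-3-3-5-2-2 1-1 4"/><path d="M591 534l-4 1-6 9-29-3-10 2-9 0-3 3-5 2-3 9-12 13-14 14-7 4-2 3"/><path d="M179 515l9-3 13-9 5-9 0-9-2-1-4 1-8 6-13 16-1 5z"/><path d="M201 459l3 1 2-2 2-9 7-14 1-3-1-1-9 4-7 9-3 8z"/><path d="M321 419l3-1 16-17 1-3-1-3-4-2-4 0-8 5-4 10z"/><path d="M591 324l-6 0-6 5-13-1-20 4-7 5-15 14-5 2-3-1-3-7-9-6-19-10-8-6-11-2-1-10-2-5-5-6-11-6-8 0-7 14-3 0-10-4-23 4-34 14-6 0-5-2-8-12 2-3 8-6 43-26 5-6 7-16 32 2 40-2 14-5 6-8 21-16 3 2 5 18 8 3 9 0 13-8 6-7 10-32 3-7 3-4 6 21 3 4 1-1"/><path d="M17 251l7 3 11 9 11 1 1 2-2 9 2 3 10 7 8 2 7 5 53 2 10-2 21 0 15-5 12-10 8-11 11-24 7-8 22-13 23-9-4-5-11-4-11 1-20-1-5-6 6-6 0-2-11-9-49-23-21-6-9 1-3 3-1 13-4 6 1 14-2 13-3 0-2-3 3-7-1-6-11-17-4-3-5 1-4 2-6 6-5 9-9 5-7 11-6 3-6-2-6 0-12-13-9-2"/><path d="M591 168l-2-12-4-2-4 2-14 14-12 7-7 0-30-4-8 2-6 4-11 13-7 4-28 1-18 11-15 5-36-2-13 2-10 5-11 9-1 4 8 8-1 3-4 2-9-1-10-5-30 5-6-1-8-6-4-1-14 1-10-2-18 1-23 13-13 13-9 15-8 28-13 13-5 1-30-1-24 12-22 3-24-1-5 2-3 6 4 11 11 9 6 3 20-1 6 5 9 5 3 13 2 3 11 7 9 2 5-4 8-20 25-19 16-7 24-6 17-8 2-5 1-9 1-4 5-2 9 1 1-1 1-7-3-11 7-2 3 1 19 22 1 6-12 17-4 13-22 26-9 19-11 15 0 4 5-1 7-4 21-24 30-17 11-12 9-3 10 3 36 20 9 3 12 14 11 2 11 9 0 2-2 3-26 11-27 19-1 3 3 7 0 7-2 2-7-1-9-10-5-1-6 3-4 3-5 12 1 30 2 8 8 7 9-10 15-6 1 1-3 11 0 8 8 9 12 10 3 7-3 2-23-5-3 1 0 2 3 5 12 7 20 15 3 0 4-6 20 7 15 2 22 2 29-4 4-4 3-15 7-10 14-15 9-3 9-8 15-24 8-4 9-11 2 3-3 15 1 3 3 2 10 0 10 6 1 3 1 10 5 6 7-1 6-8"/><path d="M17 106l3-2 3-5-2-5-4-2"/><path d="M504 17l-5 4-34 18-28 24-6 3-27 4-5 2-1 3 6 1 12-1 33-9 7-3 17-11 47-22 16-3 15 1 18-1 13-5 4-2 2-3"/></g><g data-elev="1200"><path d="M530 591l1-6-6-4-4 1-3 3-1 6"/><path d="M17 576l8-4 7-8 18-13-2-2-4-1-27 5"/><path d="M424 548l34-2 6-12 0-4-5-3-15 7-12 0-12-2-10 1-1 4 3 5z"/><path d="M91 530l2 1 5 0 3-2 1-2-6-5-4-1-3 4z"/><path d="M35 504l1 1 2 0 0-8-2 0-1 3z"/><path d="M484 504l2 1 14-4 4-3 3-14 6-11 9-12 13-35-1-3-24-23-4-1-8 5-3 0-4-8-2-19-4-3-3 1-1 3 1 15 12 30 5 6 2 8-2 6-16 13-2 5 6 27z"/><path d="M362 354l7 0 15-5 14 2 3-9 3-2 12 10 5 0 2-3-19-14-12-2-7 2-13 11-12 7 0 2z"/><path d="M214 326l2 1 5-1 1-6-3-1z"/><path d="M221 278l4 0 17-5 4-3 5-8 7-4 17-4 1-2-10-5-12 0-4 2-5 8-12 3-11 6-3 6z"/><path d="M349 278l12-3 7-6-1-3-8-4-20-5-37-1-6 1-3 3 4 5 12 6 32 4z"/><path d="M191 228l1 1 3-3 1-5-7-7-8-11-7-20-17-12-10-3-1 3 2 9 8 20 18 8 8 11z"/></g>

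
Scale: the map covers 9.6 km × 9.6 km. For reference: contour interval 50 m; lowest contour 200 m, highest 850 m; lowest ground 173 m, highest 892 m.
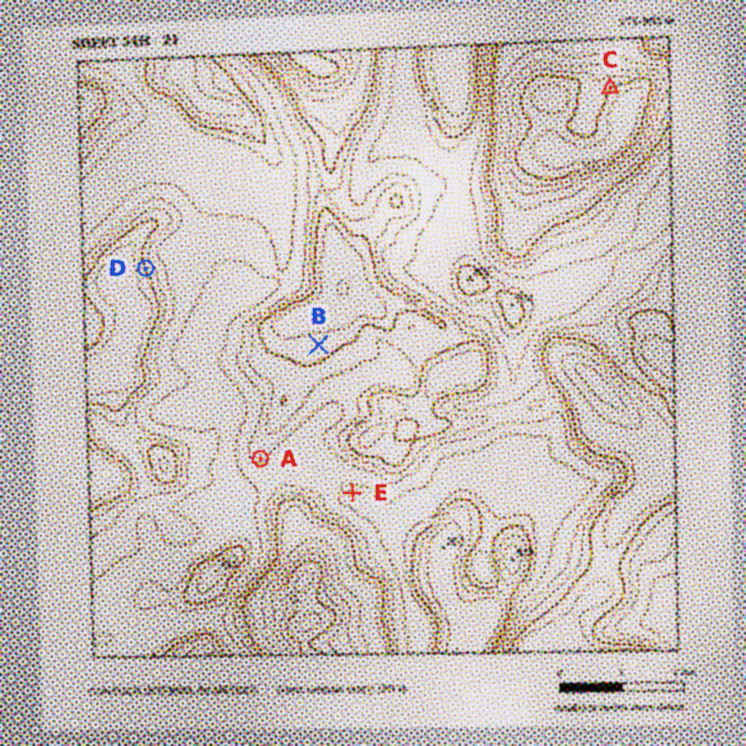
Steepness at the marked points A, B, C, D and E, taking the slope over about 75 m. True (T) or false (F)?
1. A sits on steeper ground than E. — T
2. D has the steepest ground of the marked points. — T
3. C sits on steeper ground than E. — T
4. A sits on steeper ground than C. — F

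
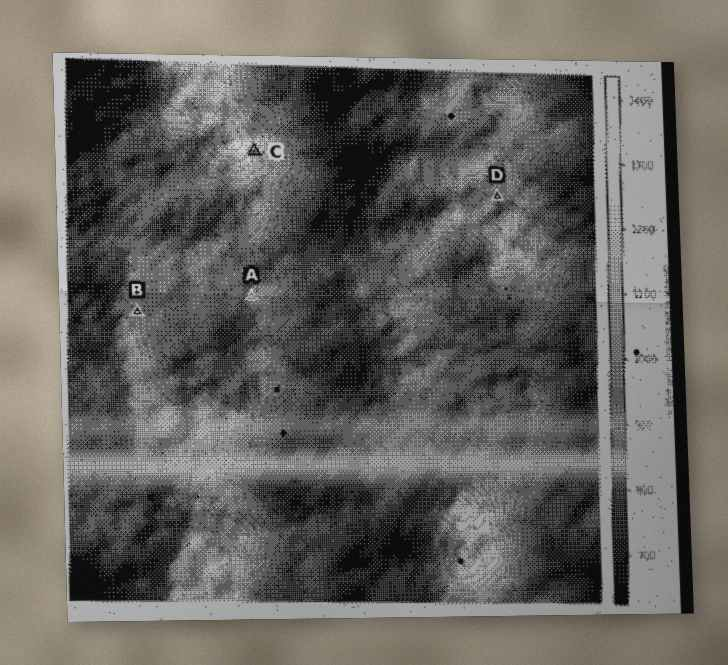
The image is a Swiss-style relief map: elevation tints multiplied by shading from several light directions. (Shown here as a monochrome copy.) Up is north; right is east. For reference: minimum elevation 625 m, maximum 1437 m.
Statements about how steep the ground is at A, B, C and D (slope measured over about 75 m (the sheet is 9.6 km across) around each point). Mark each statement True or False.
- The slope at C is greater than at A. True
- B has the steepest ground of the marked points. False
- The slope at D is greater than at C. False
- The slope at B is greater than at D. True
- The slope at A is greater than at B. False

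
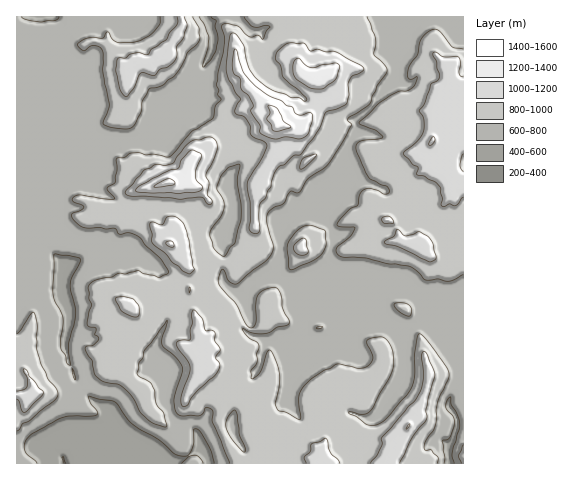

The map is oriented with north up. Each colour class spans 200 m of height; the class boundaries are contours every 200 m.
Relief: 390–1440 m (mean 830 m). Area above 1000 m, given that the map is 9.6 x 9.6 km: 13.4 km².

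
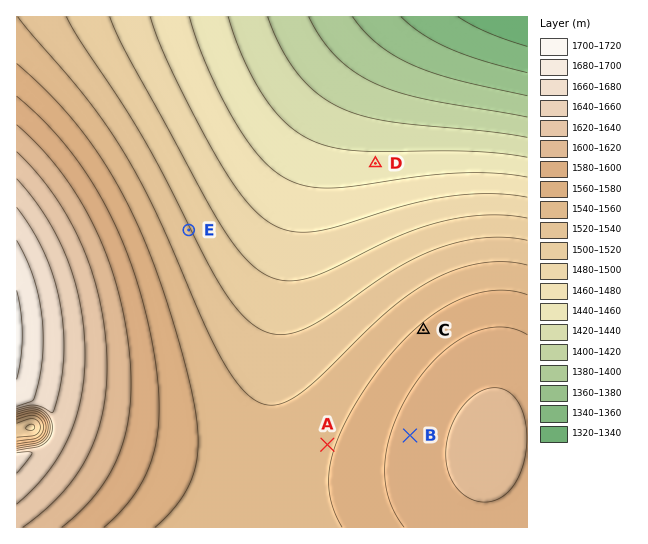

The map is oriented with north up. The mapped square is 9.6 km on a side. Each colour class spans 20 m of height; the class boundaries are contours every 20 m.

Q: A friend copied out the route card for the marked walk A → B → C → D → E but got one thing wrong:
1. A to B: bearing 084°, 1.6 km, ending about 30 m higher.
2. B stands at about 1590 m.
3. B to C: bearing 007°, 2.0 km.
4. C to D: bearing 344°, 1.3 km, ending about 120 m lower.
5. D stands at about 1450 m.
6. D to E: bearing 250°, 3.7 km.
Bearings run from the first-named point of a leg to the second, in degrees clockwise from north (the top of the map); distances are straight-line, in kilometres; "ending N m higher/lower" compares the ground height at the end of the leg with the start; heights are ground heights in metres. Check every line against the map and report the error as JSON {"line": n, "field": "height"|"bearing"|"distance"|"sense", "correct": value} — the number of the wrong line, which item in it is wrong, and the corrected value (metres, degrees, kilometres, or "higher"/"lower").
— {"line": 4, "field": "distance", "correct": 3.3}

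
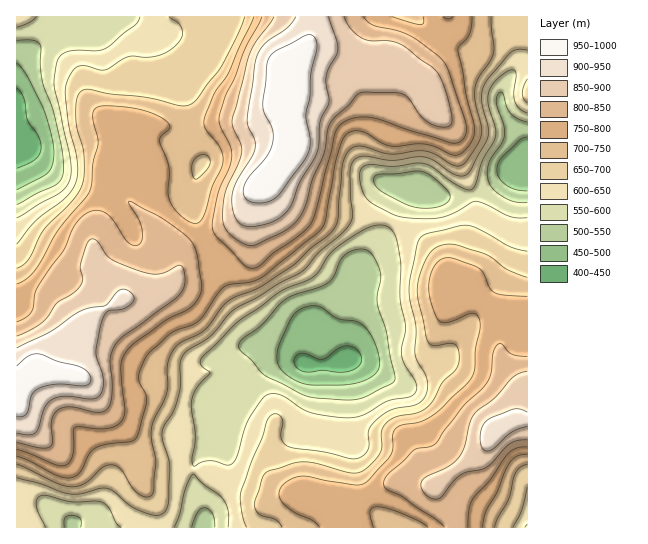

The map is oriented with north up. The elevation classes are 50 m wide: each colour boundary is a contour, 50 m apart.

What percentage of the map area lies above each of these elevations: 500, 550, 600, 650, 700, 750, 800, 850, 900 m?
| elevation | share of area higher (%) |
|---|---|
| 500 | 96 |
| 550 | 90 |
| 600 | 80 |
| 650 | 68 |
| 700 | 57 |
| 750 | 44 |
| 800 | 29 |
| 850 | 18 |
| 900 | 8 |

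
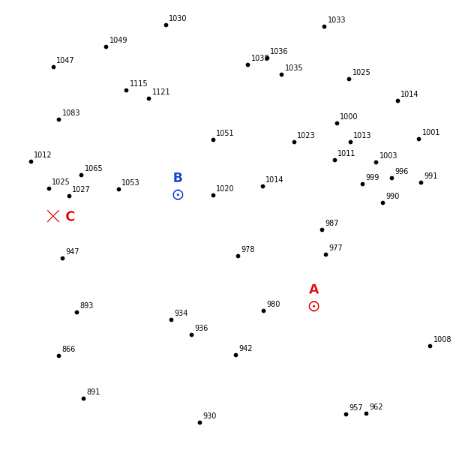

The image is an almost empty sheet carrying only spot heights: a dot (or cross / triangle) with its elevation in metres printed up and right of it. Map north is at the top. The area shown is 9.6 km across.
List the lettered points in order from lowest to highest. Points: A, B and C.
A C B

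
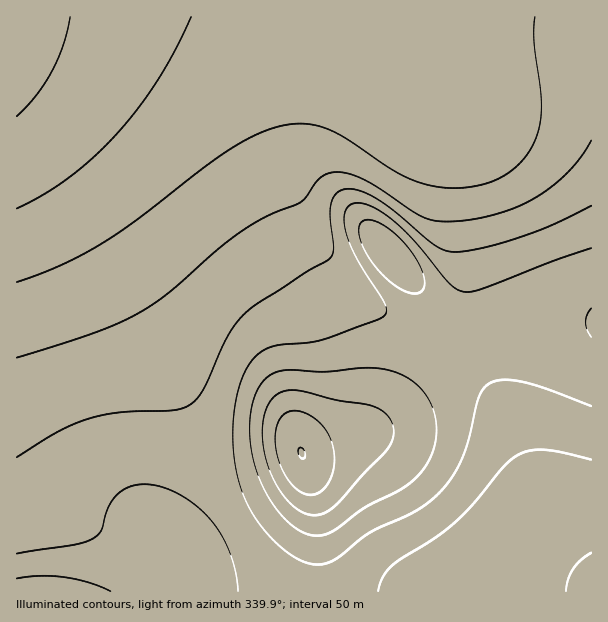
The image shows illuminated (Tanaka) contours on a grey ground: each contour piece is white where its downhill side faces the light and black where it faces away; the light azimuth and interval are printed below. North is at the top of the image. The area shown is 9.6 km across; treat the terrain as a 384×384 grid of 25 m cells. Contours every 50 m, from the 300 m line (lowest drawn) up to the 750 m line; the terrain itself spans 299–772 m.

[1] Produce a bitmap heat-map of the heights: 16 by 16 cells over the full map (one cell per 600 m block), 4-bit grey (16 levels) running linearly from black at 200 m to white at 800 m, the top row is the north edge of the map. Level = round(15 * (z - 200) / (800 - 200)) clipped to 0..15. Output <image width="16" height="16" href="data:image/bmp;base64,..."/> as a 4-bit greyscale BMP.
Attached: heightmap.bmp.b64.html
<image width="16" height="16" href="data:image/bmp;base64,Qk32AAAAAAAAAHYAAAAoAAAAEAAAABAAAAABAAQAAAAAAIAAAAATCwAAEwsAABAAAAAAAAAAAAAAABEREQAiIiIAMzMzAERERABVVVUAZmZmAHd3dwCIiIgAmZmZAKqqqgC7u7sAzMzMAN3d3QDu7u4A////AGZ3d4iImZqqiHd3h2eJmqqIh3h1RniZmZiIiHQ1VomZmZiIY0VWeIiZmZh1VWZ4h6qpmYd3d3d3qqqpmIh3d3a7uqqZiGeHd8u7qqmXaJiIzMu7qpeKqpnczLu7qrvLqt3cy7u7zMy67dzMy7zMzLvu3czMzMzMu+7d3MzMzMy7"/>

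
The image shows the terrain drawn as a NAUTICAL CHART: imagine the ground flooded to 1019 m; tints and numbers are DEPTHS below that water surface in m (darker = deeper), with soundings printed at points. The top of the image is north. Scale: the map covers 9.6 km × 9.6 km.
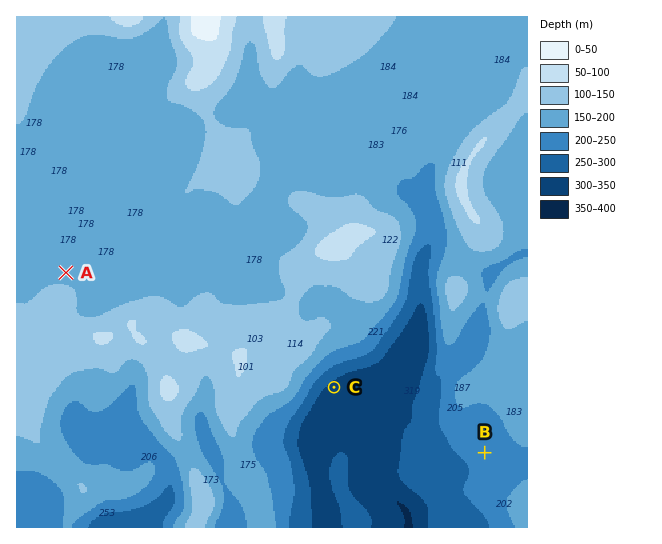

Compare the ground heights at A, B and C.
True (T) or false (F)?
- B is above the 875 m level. F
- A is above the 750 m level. T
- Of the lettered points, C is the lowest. T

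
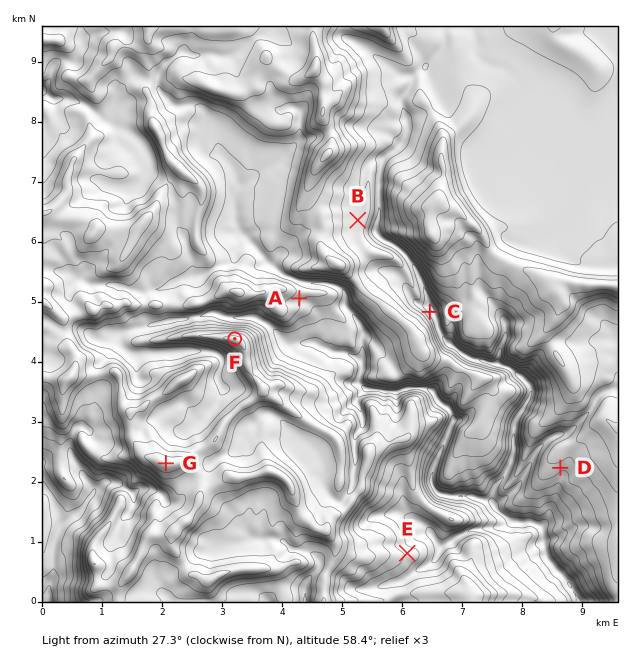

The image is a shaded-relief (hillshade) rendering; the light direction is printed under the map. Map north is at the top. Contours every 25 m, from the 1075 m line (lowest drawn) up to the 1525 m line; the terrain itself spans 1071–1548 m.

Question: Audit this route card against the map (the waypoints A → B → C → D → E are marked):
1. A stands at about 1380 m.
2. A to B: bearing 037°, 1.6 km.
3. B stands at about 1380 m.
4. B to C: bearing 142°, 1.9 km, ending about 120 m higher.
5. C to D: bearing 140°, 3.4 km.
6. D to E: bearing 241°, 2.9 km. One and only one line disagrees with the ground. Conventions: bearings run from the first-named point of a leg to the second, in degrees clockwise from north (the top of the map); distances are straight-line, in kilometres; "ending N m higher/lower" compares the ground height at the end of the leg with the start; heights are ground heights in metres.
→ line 4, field sense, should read lower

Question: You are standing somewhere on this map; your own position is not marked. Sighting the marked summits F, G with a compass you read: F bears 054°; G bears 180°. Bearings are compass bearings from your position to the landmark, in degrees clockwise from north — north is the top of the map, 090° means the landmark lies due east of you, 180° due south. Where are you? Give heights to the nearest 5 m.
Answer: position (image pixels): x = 166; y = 389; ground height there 1505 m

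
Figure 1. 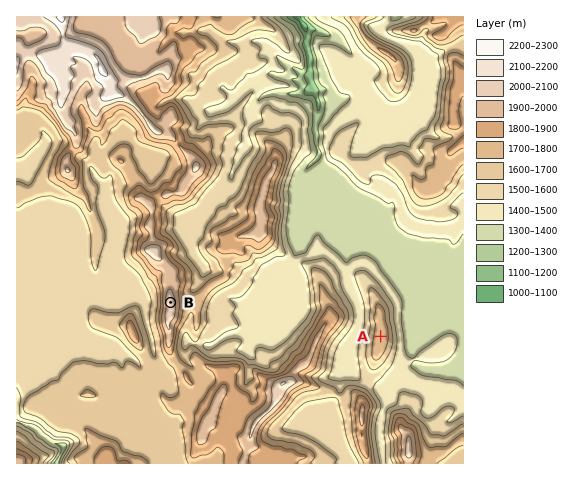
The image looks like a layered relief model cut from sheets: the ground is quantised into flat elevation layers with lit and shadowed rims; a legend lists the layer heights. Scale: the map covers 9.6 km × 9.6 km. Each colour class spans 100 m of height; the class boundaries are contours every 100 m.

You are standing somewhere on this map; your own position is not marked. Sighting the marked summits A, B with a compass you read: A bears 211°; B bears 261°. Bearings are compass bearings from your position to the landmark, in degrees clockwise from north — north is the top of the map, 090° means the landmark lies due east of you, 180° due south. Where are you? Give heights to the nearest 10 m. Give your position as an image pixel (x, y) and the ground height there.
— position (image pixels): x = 425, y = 262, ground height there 1360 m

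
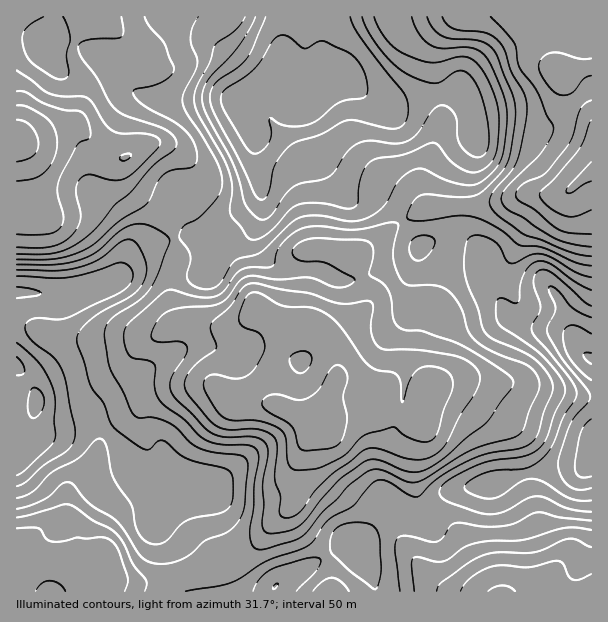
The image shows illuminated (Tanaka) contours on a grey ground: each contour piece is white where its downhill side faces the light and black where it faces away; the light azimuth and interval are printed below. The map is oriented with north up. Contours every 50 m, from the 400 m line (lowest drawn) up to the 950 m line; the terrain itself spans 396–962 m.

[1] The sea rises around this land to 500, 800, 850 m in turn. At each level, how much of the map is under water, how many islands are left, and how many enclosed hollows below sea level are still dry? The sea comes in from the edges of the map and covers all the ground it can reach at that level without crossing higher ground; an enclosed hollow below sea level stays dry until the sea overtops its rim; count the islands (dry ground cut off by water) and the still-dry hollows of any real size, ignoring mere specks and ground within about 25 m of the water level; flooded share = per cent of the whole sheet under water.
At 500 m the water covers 9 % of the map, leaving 0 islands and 0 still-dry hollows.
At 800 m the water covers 79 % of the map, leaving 1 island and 0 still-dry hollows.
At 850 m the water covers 89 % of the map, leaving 1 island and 0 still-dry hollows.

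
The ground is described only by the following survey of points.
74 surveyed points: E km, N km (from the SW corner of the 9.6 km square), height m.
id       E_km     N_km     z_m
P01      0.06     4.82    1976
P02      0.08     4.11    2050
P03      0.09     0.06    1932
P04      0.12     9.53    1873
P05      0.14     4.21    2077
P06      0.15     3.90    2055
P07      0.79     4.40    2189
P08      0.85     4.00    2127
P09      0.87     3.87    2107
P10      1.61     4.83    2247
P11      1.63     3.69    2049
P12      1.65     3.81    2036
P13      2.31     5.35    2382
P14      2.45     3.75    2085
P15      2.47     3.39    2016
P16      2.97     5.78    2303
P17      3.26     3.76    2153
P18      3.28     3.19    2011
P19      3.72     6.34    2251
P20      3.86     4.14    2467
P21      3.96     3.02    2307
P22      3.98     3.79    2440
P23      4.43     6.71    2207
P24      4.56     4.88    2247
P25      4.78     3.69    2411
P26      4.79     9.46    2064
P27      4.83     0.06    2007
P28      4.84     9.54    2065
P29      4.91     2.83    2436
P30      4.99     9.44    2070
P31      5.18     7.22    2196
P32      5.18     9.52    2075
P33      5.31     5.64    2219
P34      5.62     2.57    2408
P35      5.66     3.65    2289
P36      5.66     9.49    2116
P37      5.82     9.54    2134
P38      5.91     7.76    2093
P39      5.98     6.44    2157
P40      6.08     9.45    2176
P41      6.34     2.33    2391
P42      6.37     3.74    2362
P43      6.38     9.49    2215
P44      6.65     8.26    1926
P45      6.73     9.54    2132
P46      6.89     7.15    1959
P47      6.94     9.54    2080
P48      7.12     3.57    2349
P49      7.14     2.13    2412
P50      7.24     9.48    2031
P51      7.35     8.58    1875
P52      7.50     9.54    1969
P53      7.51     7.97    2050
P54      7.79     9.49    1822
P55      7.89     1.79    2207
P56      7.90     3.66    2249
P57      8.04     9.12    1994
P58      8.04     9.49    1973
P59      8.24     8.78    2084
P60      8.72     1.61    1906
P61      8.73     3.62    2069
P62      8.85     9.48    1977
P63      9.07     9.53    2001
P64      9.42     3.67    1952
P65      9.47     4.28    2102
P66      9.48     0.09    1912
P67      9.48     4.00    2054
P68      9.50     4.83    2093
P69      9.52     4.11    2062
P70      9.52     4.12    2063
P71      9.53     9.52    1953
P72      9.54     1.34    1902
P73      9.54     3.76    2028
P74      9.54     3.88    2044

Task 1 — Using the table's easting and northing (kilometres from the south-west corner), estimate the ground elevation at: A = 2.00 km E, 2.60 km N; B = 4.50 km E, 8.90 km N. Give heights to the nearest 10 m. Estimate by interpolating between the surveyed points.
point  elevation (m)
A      1940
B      2050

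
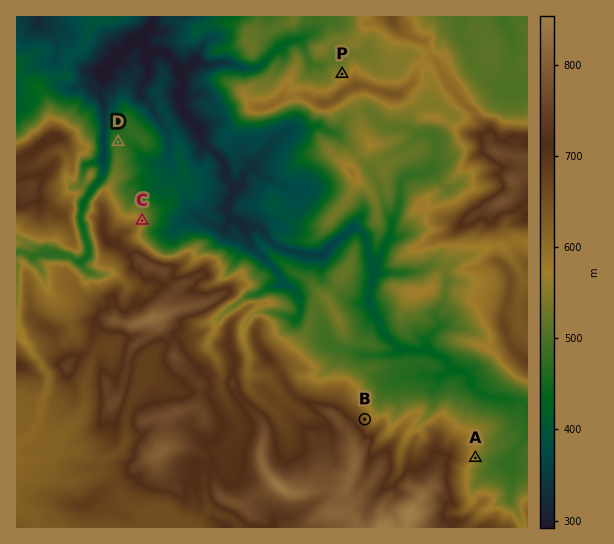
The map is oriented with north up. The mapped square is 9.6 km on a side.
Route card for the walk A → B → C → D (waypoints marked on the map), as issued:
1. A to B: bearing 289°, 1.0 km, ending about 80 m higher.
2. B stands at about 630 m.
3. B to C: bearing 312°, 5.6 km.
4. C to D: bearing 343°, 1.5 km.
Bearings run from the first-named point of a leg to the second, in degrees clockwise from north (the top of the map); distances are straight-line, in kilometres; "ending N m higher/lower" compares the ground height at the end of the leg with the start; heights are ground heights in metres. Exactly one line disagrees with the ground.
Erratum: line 1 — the distance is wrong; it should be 2.2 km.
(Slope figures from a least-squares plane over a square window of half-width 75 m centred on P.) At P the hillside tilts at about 11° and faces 342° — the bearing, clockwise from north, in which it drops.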